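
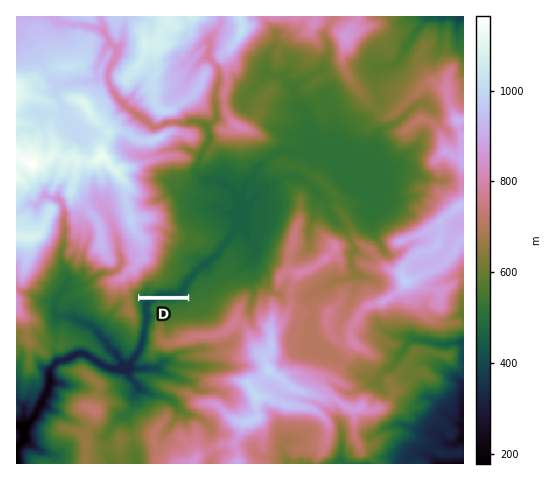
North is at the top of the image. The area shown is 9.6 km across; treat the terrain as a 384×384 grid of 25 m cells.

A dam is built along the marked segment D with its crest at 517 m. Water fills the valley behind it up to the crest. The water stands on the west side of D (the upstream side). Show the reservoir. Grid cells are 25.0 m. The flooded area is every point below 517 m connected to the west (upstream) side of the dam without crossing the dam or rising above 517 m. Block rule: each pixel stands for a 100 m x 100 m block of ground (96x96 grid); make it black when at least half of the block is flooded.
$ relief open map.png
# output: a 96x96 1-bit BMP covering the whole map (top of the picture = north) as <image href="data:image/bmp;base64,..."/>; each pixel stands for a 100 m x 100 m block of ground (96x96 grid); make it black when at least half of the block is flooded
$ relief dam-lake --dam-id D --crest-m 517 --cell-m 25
<image width="96" height="96" href="data:image/bmp;base64,Qk2+BAAAAAAAAD4AAAAoAAAAYAAAAGAAAAABAAEAAAAAAIAEAAATCwAAEwsAAAIAAAAAAAAA////AAAAAAAAAAAAAAAAAAAAAAAAAAAAAAAAAAAAAAAAAAAAAAAAAAAAAAAAAAAAAAAAAAAAAAAAAAAAAAAAAAAAAAAAAAAAAAAAAAAAAAAAAAAAAAAAAAAAAAAAAAAAAAAAAAAAAAAAAAAAAAAAAAAAAAAAAAAAAAAAAAAAAAAAAAAAAAAAAAAAAAAAAAAAAAAAAAAAAAAAAAAAAAAAAAAAAAAAAAAAAAAAAAAAAAAAAAAAAAAAAAAAAAAAAAAAAAAAAAAAAAAAAAAAAAAAAAAAAAAAAAAAAAAAAAAAAAAAAAAAAAAAAAAAAAAAAAAAAAAAAAAAAAAAAAAAAAAAAAAAAAAAAAAAAAAAAAAAAAAAAAAAAAAAAAAAAAAAAAAAAAAAAAAAAAAAAAAAAAAAAAAAAAAAAAAAAAAAAAAAAAAAAAAAAAAAAAAAAAAAAAAAAAAAAAAAAAAAAAAAAAAAAAAAAAAAAAAAAAAAAAAAAAAAAAAAAAAAAAAAAAAAAAAAAAAAAAAAAAAAAAAAAAAAAAAAAAAAAAAAAAAAAAAAAAAAAAAAAAAAAAAAAAAAAAAAAAAAAAAAAAAAAAAf/AAAAAAAAAAAAAAD/AAAAAAAAAAAAAAAPgAAAAAAAAAAAAAAH8AAAAAAAAAAAAAAD+AAAAAAAAAAAAAAB/PwAAAAAAAAAAAAB//4AAAAAAAAAAAAB//4AAAAAAAAAAAAB//8AAAAAAAAAAAAAH/8AAAAAAAAAAAAAD/8AAAAAAAAAAAAAD/+AAAAAAAAAAAAAB/+AAAAAAAAAAAAAD//AAAAAAAAAAAAAH//AAAAAAAAAAAAAP//gAAAAAAAAAAAAf//gAAAAAAAAAAAB///gAAAAAAAAAAAB///gAAMAAAAAAAAB///wAAeAAAAAAAAB///wAAfAAAAAAAAB///wAB/AAAAAAAAA///gAH/AAAAAAAAA///gAP/AAAAAAAAA///wAf/AAAAAAAAA///8A//AAAAAAAAA//+AA//AAAAAAAAAH/8AB/+AAAAAAAAABw8AD/+AAAAAAAAAAAGA//8AAAAAAAAAAAB///8AAAAAAAAAAAAf//oAAAAAAAAAAAAA/4AAAAAAAAAAAAAA8AAAAAAAAAAAAAAA4AAAAAAAAAAAAAAAQAAAAAAAAAAAAAAAAAAAAAAAAAAAAAAAAAAAAAAAAAAAAAAAAAAAAAAAAAAAAAAAAAAAAAAAAAAAAAAAAAAAAAAAAAAAAAAAAAAAAAAAAAAAAAAAAAAAAAAAAAAAAAAAAAAAAAAAAAAAAAAAAAAAAAAAAAAAAAAAAAAAAAAAAAAAAAAAAAAAAAAAAAAAAAAAAAAAAAAAAAAAAAAAAAAAAAAAAAAAAAAAAAAAAAAAAAAAAAAAAAAAAAAAAAAAAAAAAAAAAAAAAAAAAAAAAAAAAAAAAAAAAAAAAAAAAAAAAAAAAAAAAAAAAAAAAAAAAAAAAAAAAAAAAAAAAAAAAAAAAAAAAAAAAAAAAAAAAAAAAAAAAAAAAAAAAAAAAAAAAAAAAAAAAA="/>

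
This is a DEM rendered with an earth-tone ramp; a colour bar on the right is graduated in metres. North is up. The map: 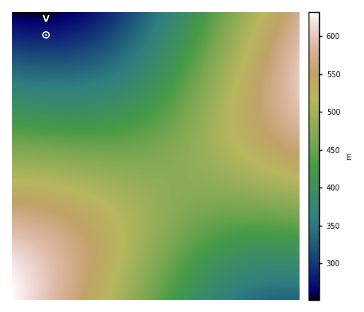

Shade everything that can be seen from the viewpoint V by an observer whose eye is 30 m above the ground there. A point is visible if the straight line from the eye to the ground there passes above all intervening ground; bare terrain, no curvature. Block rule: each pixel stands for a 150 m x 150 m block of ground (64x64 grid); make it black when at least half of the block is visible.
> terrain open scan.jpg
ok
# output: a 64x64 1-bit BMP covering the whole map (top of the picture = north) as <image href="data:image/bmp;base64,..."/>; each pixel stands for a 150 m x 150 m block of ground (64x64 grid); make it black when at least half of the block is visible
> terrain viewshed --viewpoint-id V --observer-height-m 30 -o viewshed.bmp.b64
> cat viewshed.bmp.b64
<image width="64" height="64" href="data:image/bmp;base64,Qk0+AgAAAAAAAD4AAAAoAAAAQAAAAEAAAAABAAEAAAAAAAACAAATCwAAEwsAAAIAAAAAAAAA////AAAAAAAAAAAAAAAAAAAAAAAAAAAAAAAAAAAAAAAAAAAAAAAAAAAAAAAAAAAAAAAAAAAAAAAAAAAAAAAAAAAAAAAAAAAAAAAAAAAAAAAAAAAAAAAAAAAAAAAAAAAAAAAAAAAAAAAAAAAAAAAAAAAAAAAAAAAAAAAAAAAAAAAAAAAAAAAAAAAAAAAAAAAAAAAAAAAAAAAAAAAAAAAAAIAAAAAAAAAA4AAAAAAAAAD4AAAAAAAAAP4AAAAAAAAA/4AAAAAAAAD/4AAAAAAAAP/4AAAAAAAA//wAAAAAAAD//wAAAAAAAP//gAAAAAAA///gAAAAAAD///AAAAAAAP///AAAAAAA///+AAAAAAD///+AAAAAAP////AAAAAA/////gAAAAD//////AAAAP//////4AAA///////8AAD///////+AAP////////AA/////////AD////////+AP////////+A/////////+D/////////8P/////////8//////////7//////////////////////////////////////////////////////////////////////////////////////////////////////////////////////////////////////////////////////////////////////////w=="/>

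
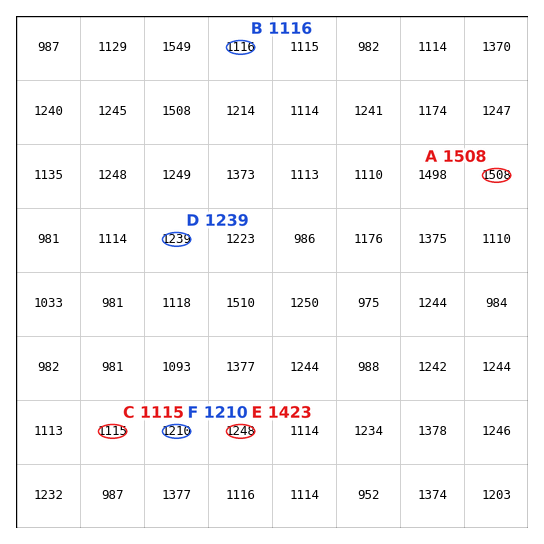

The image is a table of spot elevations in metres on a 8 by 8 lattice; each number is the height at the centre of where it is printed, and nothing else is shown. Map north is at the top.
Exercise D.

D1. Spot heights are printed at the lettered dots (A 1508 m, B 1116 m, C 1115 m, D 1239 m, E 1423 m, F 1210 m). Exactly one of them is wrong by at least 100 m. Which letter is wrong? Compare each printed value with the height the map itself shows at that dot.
E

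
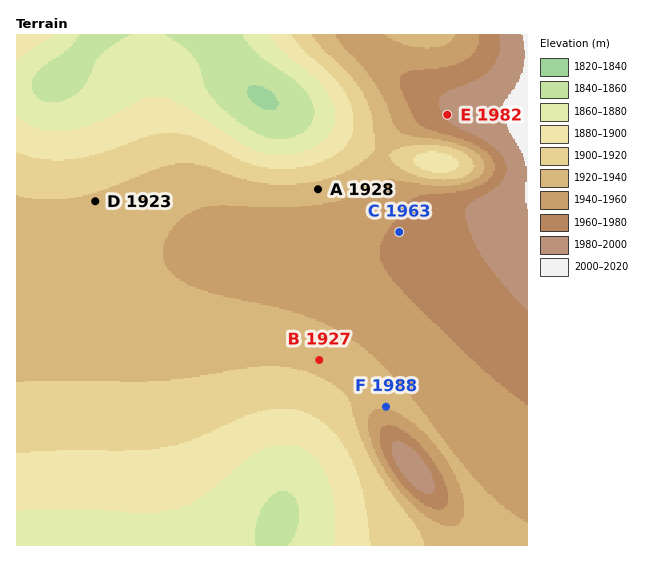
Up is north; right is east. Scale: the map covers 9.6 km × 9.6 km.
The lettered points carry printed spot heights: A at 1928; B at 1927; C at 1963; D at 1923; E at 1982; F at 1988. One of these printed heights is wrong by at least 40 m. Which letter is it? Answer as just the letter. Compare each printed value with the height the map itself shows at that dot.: F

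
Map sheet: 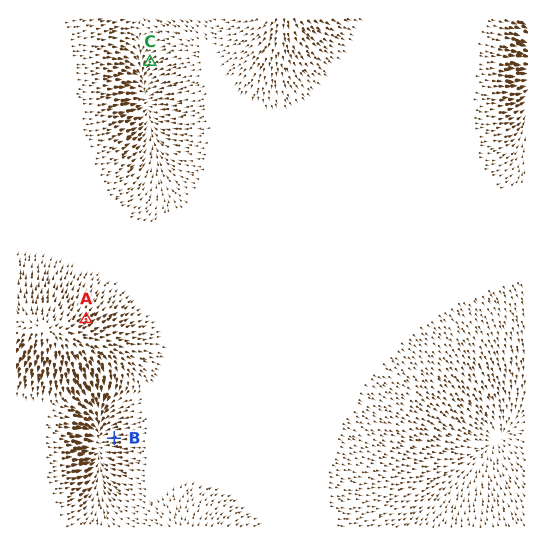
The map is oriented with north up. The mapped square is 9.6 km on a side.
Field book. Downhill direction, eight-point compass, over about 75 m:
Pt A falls NE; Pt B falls W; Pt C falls SW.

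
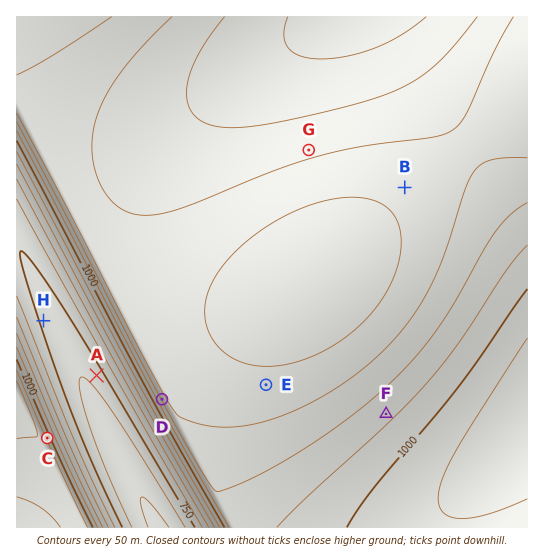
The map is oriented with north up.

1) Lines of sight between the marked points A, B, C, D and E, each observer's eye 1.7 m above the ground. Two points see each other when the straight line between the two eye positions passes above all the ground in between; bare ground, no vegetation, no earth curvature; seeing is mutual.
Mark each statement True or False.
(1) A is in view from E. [False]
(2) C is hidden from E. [True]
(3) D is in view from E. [False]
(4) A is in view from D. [True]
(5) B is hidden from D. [True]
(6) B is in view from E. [False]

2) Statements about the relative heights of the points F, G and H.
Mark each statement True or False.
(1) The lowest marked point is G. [False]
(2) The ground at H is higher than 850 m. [False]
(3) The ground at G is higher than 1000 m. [True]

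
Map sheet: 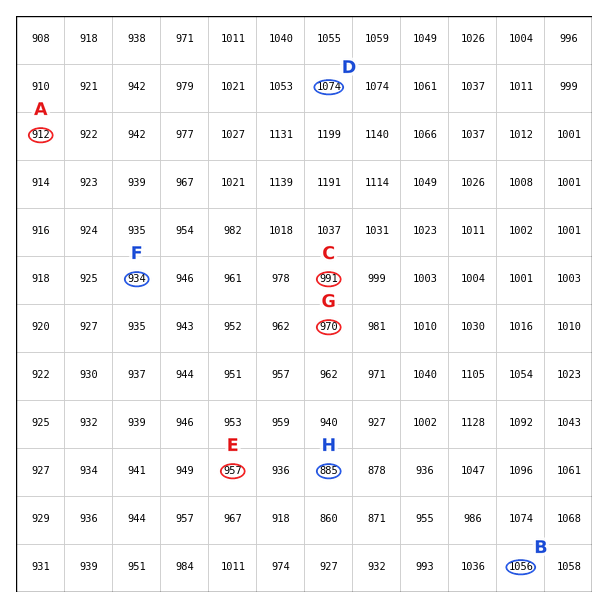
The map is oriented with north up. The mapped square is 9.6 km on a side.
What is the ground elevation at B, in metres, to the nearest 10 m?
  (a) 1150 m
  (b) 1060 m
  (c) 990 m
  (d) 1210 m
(b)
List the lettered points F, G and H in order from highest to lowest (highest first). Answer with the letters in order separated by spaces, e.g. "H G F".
G F H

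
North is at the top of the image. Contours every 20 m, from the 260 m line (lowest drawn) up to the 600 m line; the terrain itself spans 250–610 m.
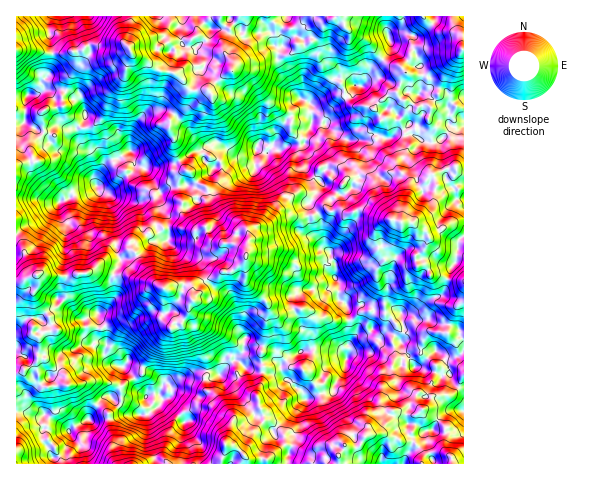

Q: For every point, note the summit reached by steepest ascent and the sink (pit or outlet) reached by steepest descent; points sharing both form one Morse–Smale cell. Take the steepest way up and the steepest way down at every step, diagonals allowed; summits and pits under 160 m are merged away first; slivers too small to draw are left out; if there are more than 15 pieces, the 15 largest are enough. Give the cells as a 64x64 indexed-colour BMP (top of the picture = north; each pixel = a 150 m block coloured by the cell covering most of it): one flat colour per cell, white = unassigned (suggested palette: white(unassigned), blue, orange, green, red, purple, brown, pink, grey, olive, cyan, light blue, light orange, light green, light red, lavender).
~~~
<image width="64" height="64" href="data:image/bmp;base64,Qk12CAAAAAAAAHYAAAAoAAAAQAAAAEAAAAABAAQAAAAAAAAIAAATCwAAEwsAABAAAAAAAAAA////ALR3HwAOf/8ALKAsACgn1gC9Z5QAS1aMAMJ34wB/f38AIr28AM++FwDox64AeLv/AIrfmACWmP8A1bDFAEREREREERERERERERERERERERERERERERERERERERERREREREQRERERERERERERERERERERERERERERERERERFEREREQREREREREREREREREREREREREREREREREREREUREREQRERERERERERERERERERERERERERERERERERERRERERBERERERERERERERERERERERERERERERERERERFERERBEREREREREREREREREREREREREREREREREREREUREQRERF3EREREREREREREREREREREREREREREREREREREREREXd3dxERERERERERERERERERERERERERERERERERERERF3cREWERERERERERERERERERERERERERERERERERERERcRERZmERERERERERERExERERERERERERERERERERERERERZmYRERERERERERETMzERERERERERERERERERERERERZmYREREREREREREzMzMxERERERERERERERERERERERFmYRERmZEREREREzMzMzERERERERERERERERERERERFmYRERERERERMzMzMzMzMxERERERERERERERERERERERERERERERERMzMzMzMzMzERERERGBEREREREREREREREREREREREREzMzERMzMzMRERERGIgRERERERERERERERERERERERERMzEREREREREREREREREREREREREREREREREREREREREREREREREREREVVREREREREREREREaEREREREREREREREREREREREVVVVVERERERERERERERoRERERERERERERERERERERERVVEVURERERERERERERERERERERERERERERERERERERFVERFRERERERERERERERERERERERERERERERERERERFVVRERERERERERERERERERERERERERERERERERERERERVRERERERERERERERERERERERERERERERERERERERERERERERERERERERERERERERERERERERERERERERERERERERERERERERERERERERERERERERERERERERERERERERERERERERERERERERERERERERERERERERERERERERERERERERERERERERERERERERERERERERERERERERERERERERERERERERERERERERERERERERERERERERERERERERERERERERERERERERERERERERERERERERERERERERERERERERERERERERERERERERERERERERERERERERERERERERERERERERERERERERERERERERERERERERERERERERERERERERERERERERERERERERERERERERERERERERERERERERERERERERERERERERERERERERERERERERERERERERERERERERERERERERERERERERERERERERERERERERERERERERERERERERERERERERERERERERERERERERERERERERERERERERERERERERERERERERERERERERERERERERERERERERERERERERERERERERERERERERERERERERERERERERERERERERERERERERERERERERERERERERERERERERERERERERERERESIREREiERIiERERERERERERERERERERERERERERERESIiERESIiIiIhERERERERERERERERERERERERERERESIiIhESIiIiIhEREREREREiERERERERERERERERERESIiIiISIiIiIiIRERERERESIRERERERERERERERERERIiIiIiIiIiIiIiIiIRERESIhERERERERERERERERESIiIiIiIiIiIiIiIiIhERERIhEREREREREREREREREiIiIiIiIiIiIiIiIiIiIiIhIiERERERERERERERERESIiIiIiIiIiIiIiIiIiIiIiIhERESIhEREREiIREREiIiIiIiIiIiIiIiIiIiIiIiIiIREiIiIiIiIiIiEREiIiIiIiIiIiIiIiIiIiIiIiIiIhEiIiIiIiIiIiIiIiIiIiIiIiIiIiIiIiIiIiIiIiIiIiIiIiIiIiIiIiIiIiIiIiIiIiIiIiIiIiIiIiIiIiIiIiIiIiIiIiIiIiIiIiIiIiIiIiIiIiIiIiIiIiIiIiIiIiIiIiIiIiIiIiIiIiIiIiIiIiIiIiIiIiIiIiIiIiIiIiIiIiIiIiIiIiIiIiIiIiIiIiIiIiIiIiIiIiIiIiIiIiIiIiIiIiIiIiIiIiIiIiIiIiIiIiIiIiIiIiIiIiIiIiIiIiIiIiIiIiIiIiIiIiIiIiIiIiIiIiIiIiIiIiIiIiIiIiIiIiIiIiIiIiIiIiIiIiIiIiIiIiIiIiIiIiIiIiIiIiIiIiIiIiIiIiIiIiIiIiIiIiIiIiIiIiIiIiIiIiIiIiIiIiIiIiIiIiIiIiIiIiIiIiIiIiIiIiIiIiIiIiIiIiIiIiIiIiIiIiIiIiIiIiIiIiIiIiIiIiIiIiIiIiIiIiIiIiIiIiIiIiIiIiIiIiIiIiIiIiIiIiIiIiIiIiIiIiIiIiIiIiIiIiIiIiIiIiIiIiIiIiIiIiIiIiIiIiIiIiIiIiIiIiIiIiIiIiIiIiIiIiIiIiIiIiIiIiIiIiIiIiIiIiIiIiIiIiIiIiIiIiIiIiIiIiIiIiIi"/>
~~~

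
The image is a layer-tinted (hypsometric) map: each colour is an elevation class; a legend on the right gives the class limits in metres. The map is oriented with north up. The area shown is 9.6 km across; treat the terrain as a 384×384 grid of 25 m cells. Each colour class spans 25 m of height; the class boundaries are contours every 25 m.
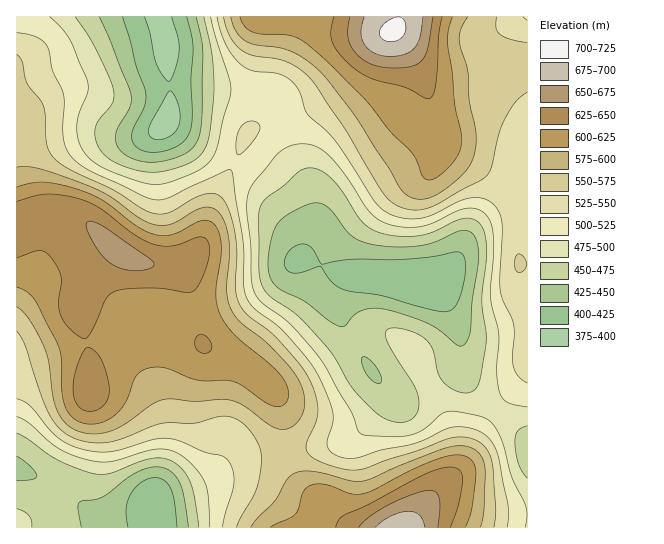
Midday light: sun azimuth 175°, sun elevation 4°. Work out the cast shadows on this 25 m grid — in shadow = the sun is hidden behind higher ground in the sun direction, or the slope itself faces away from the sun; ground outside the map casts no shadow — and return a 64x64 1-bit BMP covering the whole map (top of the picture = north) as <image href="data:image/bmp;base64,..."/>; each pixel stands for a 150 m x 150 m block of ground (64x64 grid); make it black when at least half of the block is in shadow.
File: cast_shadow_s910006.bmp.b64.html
<image width="64" height="64" href="data:image/bmp;base64,Qk0+AgAAAAAAAD4AAAAoAAAAQAAAAEAAAAABAAEAAAAAAAACAAATCwAAEwsAAAIAAAAAAAAA////AAAAAAAAAAAAAB8AAAAAAAEAP4AAAAAAAAA/wAAAAAAAAD/AAAAAAAAA/+AAAAAAAA//4AAAAAAAH//4AAAAAAAf//4AAAAAAB///4AAAAAAD///4AAAAAAH///wAAAAAAP///AAAAAAAP//4AAAAAAAf//gAAAAAAA//+AAAAAAAD//wAAAAAAAP//AAAAAAAA//8AAAAAAAD//wAAAAAAAP/+AAAAAAHgfv4AAAAAA+B4PAAAAAAH4AAcAAAAAA/gABgAAAAAP+AAwAAAAAA/wAfgAAAAAH/AH+AAAAAAP8B/4AAAAAA/wP/AAAAAAD+A/8AAAAAAH4B/gAAAAAAfgBwAAAAAAA8AAAAAAAAABwAAAAAAA8AAAAAAAAAP8AAAAAAAAB/4AAAAAAAAP/wAAAAAAAB//gAAAAAAAf/+AAAAAAIH//8AAAAAA////gAAAAAD///+AAAAAAP///4AAAAAA////gAAAAAD///+AAAAAAP///4AAAAAAP///gAAAAAAf//8AAAAAAA///wAAAAAAB///AAAAAAAD//8AAAAAAAH//gAAAAAAAAH+AAAAAAAAAPwAAAAAAAAAfAAAAAAAAAA4AAAAAAAAABAAAAAAAAAAAAAAAAAAAAAAAAAAAAAAAAAAAAAAAIAAAAAAAAAAgAAAAAAAAAAAAAAAAAAAAA=="/>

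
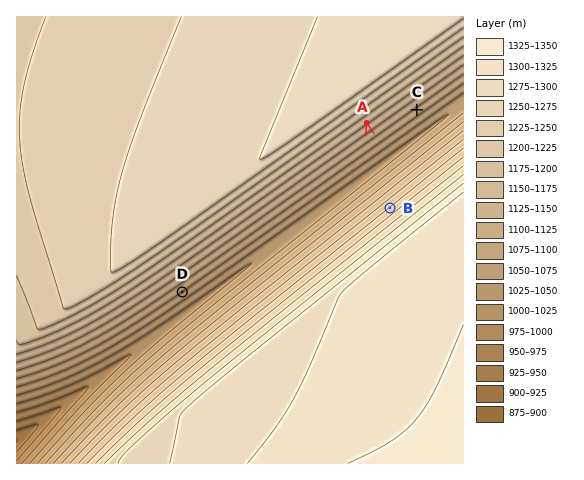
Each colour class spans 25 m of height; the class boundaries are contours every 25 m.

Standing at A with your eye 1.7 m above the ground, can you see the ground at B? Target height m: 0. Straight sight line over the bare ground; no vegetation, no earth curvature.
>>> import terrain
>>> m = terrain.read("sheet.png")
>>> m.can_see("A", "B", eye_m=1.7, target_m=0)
True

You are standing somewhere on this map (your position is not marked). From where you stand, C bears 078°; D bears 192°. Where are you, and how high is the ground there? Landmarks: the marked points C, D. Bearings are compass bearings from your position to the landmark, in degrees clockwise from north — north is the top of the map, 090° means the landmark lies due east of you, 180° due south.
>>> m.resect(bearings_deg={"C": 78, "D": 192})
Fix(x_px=212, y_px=154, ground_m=1265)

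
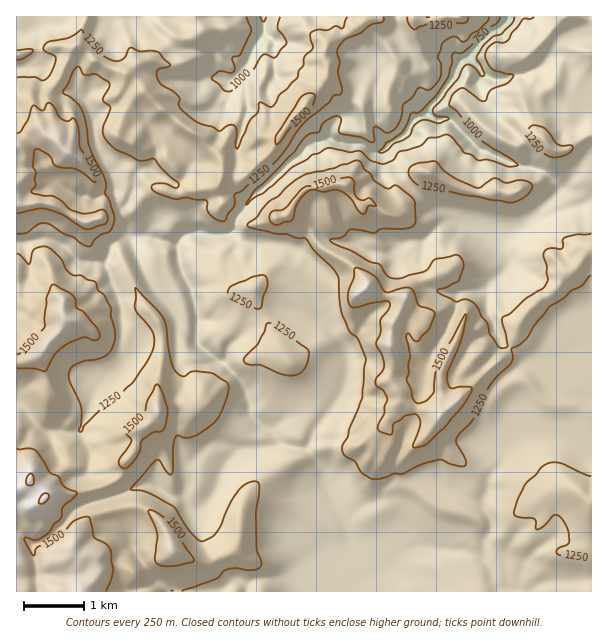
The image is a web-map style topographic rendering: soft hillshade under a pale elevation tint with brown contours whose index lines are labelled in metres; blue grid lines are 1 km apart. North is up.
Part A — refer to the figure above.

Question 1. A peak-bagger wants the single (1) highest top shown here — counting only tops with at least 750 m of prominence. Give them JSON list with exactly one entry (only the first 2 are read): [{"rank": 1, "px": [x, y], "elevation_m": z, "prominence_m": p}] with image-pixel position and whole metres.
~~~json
[{"rank": 1, "px": [30, 479], "elevation_m": 1763, "prominence_m": 1246}]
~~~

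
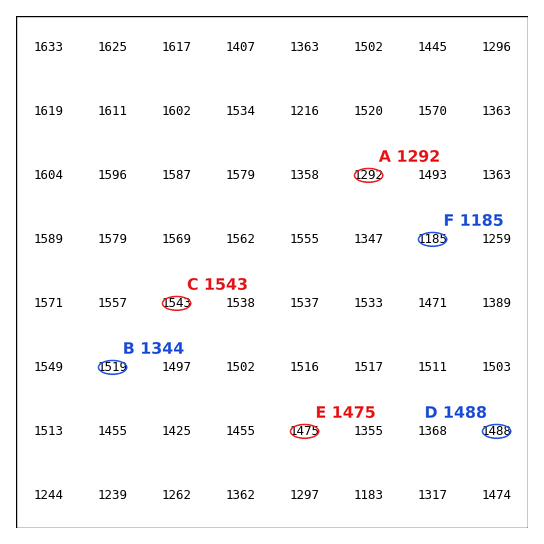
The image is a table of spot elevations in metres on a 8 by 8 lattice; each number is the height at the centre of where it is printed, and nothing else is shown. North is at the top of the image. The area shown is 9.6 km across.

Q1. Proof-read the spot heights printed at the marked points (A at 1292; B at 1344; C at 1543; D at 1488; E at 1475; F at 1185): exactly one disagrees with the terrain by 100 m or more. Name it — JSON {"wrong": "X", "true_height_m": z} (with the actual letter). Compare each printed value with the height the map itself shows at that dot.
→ {"wrong": "B", "true_height_m": 1519}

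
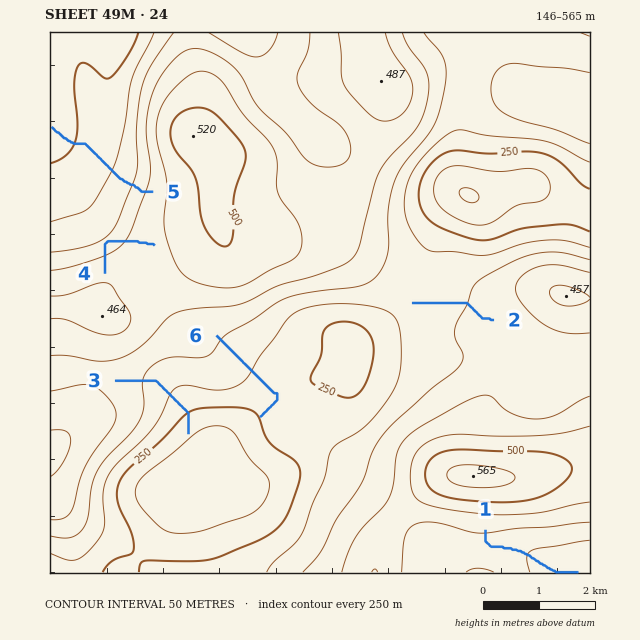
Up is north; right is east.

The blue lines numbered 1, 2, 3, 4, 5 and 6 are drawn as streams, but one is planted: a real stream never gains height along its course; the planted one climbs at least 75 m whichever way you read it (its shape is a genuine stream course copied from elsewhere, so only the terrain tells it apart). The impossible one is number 4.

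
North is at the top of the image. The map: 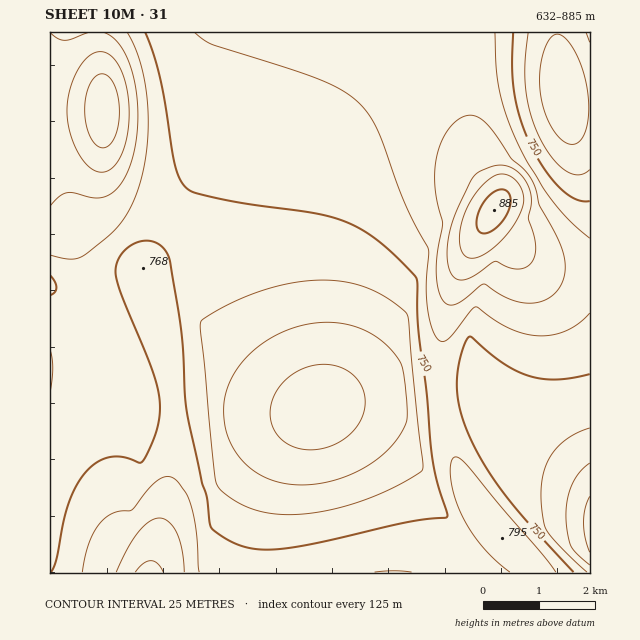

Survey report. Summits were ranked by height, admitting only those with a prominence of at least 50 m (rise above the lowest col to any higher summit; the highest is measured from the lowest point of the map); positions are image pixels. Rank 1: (494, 210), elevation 885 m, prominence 253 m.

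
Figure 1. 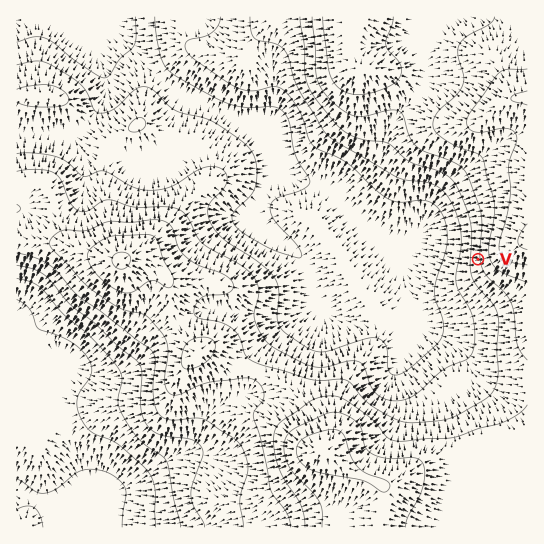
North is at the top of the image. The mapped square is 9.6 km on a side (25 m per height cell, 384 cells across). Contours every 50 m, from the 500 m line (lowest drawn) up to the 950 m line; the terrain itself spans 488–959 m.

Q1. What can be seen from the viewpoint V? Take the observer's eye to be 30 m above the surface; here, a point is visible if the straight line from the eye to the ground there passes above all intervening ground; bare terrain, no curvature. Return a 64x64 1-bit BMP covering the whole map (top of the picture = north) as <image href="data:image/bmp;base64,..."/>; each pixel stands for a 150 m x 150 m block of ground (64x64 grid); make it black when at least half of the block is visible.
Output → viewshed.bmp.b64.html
<image width="64" height="64" href="data:image/bmp;base64,Qk0+AgAAAAAAAD4AAAAoAAAAQAAAAEAAAAABAAEAAAAAAAACAAATCwAAEwsAAAIAAAAAAAAA////AAAAAAAAAAAAAAAD/wAAAAAAAAH/AAAAAAAAAP8AAAAAAAAAfwAAAAAAAAA+AAAAAAADGD4AAAAAAA/4PAAAAAAAP/gcAAAAAAD//BgAAAAAAf//GAAAAAAP///8AAAAAB////8AAAAAP////wAAAAB/////AAAAAD////8AAAAAD////wAAAAAf////AAAEAD////8AAAYA/////wAAA///////AAAD//////8AAAH//////gAAAf/////+AAAD//////8AAAf//////wAAD///////AAAf//////8AAB///////wAAH//////wAAIf/////+AAAx//////4AAHv//////gAAf///////AAB///////8AAH///////4AAP///////gAAP//////8AAAf//////wAAB///////AAAD//////+AQIH//////4DhwH//////wOHAP//////B8cAf/////8Hz4A//////gfP8H/////4B4////P///gOB///8////BwH///h///8OAH//8B/x/4+AH//wD/AHj+Af/+AP8AHP8A//4B/wAO/wD//gH/AAAfAP/+Af8AAA4A//4A/wAADgD//gB/AAAMAB/+AA8AABgAD5wAAAAAGAAHDAAAAAAYAAAAAAAAABgAAAAAAAAAHgAAAAAcAAB+AAAAABwAAA=="/>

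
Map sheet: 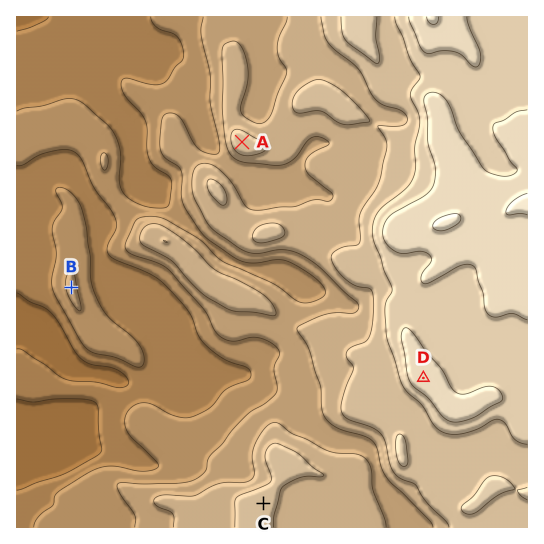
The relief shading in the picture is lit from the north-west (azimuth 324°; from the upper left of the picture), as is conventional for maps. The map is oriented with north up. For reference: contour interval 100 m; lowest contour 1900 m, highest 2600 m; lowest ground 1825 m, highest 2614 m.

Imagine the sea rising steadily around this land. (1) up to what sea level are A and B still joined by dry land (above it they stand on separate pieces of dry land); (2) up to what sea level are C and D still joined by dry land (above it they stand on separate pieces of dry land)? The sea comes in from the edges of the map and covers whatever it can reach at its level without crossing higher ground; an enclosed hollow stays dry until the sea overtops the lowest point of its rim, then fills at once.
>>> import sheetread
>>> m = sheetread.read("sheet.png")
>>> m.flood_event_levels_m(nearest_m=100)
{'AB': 2000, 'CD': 2200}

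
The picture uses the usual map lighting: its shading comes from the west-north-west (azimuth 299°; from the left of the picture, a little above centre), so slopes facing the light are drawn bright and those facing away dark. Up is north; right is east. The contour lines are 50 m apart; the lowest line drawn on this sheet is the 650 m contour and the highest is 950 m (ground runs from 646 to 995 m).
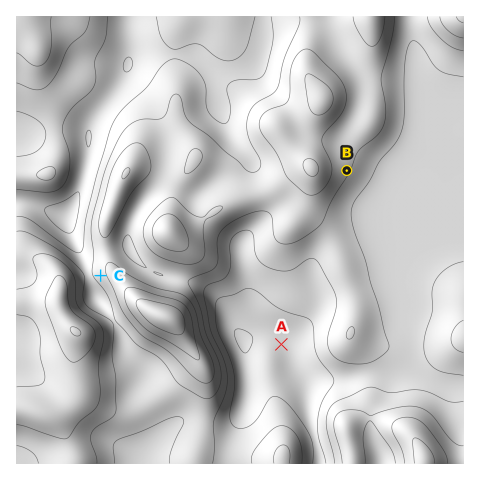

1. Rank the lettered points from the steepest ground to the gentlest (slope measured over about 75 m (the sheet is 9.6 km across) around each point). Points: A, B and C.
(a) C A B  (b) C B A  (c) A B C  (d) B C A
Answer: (b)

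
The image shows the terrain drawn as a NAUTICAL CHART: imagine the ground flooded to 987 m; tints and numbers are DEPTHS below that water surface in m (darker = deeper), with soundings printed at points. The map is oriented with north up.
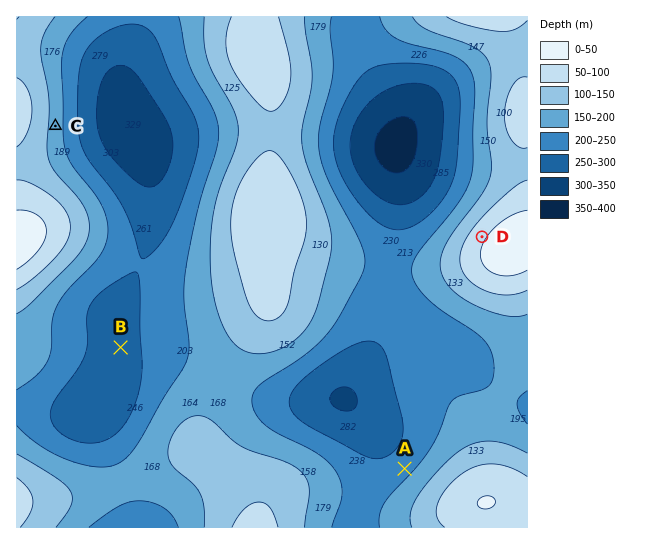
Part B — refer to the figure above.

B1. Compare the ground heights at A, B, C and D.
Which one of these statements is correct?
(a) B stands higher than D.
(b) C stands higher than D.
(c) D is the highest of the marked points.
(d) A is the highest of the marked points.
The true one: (c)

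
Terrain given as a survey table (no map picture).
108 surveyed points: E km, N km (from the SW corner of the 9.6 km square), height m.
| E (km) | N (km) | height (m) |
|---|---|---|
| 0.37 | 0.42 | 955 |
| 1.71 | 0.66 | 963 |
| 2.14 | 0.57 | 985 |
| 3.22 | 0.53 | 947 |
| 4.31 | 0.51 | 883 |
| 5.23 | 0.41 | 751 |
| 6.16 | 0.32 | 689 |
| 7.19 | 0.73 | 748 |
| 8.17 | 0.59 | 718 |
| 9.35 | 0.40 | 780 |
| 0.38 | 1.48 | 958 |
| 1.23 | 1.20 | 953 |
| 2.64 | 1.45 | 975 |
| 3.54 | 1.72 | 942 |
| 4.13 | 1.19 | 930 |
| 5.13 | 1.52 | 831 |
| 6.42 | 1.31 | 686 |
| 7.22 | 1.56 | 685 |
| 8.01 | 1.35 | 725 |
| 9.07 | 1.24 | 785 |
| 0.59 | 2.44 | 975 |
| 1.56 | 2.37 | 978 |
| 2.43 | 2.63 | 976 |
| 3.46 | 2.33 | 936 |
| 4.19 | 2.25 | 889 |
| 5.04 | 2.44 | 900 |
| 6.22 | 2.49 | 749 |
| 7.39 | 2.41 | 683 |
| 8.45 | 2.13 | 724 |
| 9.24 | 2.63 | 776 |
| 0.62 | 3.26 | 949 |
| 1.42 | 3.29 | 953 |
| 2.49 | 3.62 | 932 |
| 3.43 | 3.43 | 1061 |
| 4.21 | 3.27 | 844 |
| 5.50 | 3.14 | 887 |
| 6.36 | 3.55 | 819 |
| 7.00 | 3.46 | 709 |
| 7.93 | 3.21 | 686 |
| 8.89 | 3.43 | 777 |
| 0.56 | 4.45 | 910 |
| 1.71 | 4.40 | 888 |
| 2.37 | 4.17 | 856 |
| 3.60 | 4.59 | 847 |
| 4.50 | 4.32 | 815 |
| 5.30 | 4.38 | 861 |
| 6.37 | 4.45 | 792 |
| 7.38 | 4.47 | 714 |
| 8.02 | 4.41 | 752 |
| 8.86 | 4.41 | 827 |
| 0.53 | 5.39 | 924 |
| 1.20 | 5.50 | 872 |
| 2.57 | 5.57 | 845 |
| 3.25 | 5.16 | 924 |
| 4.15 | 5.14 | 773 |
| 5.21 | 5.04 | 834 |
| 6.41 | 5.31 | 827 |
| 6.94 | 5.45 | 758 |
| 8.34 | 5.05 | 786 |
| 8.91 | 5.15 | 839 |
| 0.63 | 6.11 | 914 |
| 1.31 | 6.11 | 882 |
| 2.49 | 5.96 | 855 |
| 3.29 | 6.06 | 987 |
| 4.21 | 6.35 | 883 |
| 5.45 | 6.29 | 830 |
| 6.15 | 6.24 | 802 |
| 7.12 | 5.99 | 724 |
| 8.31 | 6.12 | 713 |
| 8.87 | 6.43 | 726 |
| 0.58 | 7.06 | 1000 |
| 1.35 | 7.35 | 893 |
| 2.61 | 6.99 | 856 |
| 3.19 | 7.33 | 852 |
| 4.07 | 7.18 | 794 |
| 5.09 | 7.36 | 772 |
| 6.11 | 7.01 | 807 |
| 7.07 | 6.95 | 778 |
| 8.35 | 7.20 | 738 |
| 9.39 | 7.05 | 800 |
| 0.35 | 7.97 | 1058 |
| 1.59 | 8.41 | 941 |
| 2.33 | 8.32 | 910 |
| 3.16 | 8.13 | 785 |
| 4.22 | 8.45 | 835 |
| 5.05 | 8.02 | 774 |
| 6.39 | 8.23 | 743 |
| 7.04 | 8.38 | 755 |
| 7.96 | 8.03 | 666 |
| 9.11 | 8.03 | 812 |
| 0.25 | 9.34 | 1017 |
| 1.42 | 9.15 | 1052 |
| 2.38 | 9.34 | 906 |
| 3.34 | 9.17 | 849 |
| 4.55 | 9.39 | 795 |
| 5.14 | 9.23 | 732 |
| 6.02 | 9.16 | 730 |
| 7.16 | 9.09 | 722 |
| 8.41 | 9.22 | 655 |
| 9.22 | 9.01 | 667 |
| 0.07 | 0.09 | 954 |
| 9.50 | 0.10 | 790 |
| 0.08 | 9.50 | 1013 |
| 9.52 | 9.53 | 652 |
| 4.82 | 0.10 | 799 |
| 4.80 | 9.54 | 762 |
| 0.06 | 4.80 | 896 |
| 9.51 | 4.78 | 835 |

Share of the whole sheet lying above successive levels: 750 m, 76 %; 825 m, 51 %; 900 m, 30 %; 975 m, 10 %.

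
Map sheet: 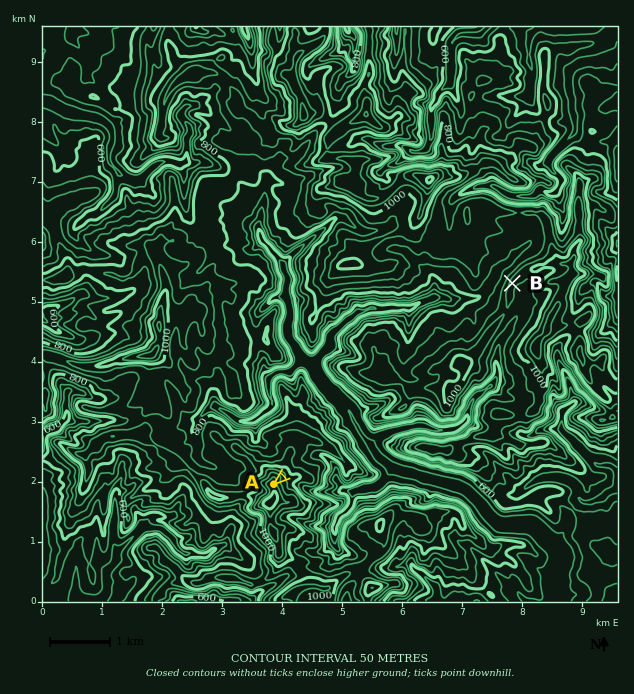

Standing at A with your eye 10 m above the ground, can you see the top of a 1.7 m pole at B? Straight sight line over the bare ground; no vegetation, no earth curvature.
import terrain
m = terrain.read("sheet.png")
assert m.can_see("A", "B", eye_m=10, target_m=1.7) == True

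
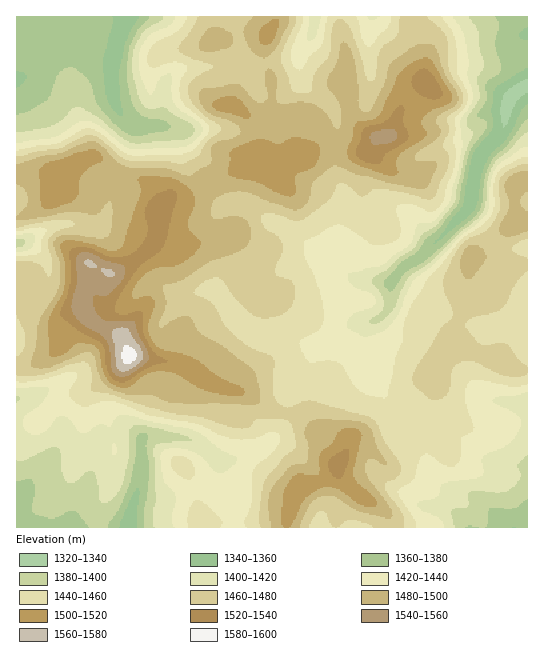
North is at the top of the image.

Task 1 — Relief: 1335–1590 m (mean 1450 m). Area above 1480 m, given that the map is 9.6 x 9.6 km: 26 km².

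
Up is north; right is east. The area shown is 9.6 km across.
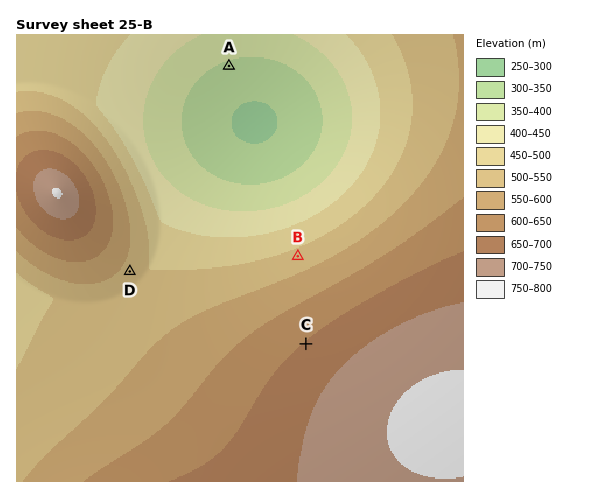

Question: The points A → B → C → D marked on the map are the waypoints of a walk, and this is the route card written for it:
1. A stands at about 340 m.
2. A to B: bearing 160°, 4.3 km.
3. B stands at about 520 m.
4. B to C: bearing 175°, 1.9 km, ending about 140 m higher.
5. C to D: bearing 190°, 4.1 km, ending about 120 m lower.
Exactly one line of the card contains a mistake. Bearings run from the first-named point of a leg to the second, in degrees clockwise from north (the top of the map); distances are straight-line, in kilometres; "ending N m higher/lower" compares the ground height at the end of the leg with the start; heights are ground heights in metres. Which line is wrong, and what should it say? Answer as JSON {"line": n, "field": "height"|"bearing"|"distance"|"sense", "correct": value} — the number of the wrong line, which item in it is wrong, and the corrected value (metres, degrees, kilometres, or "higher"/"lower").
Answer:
{"line": 5, "field": "bearing", "correct": 292}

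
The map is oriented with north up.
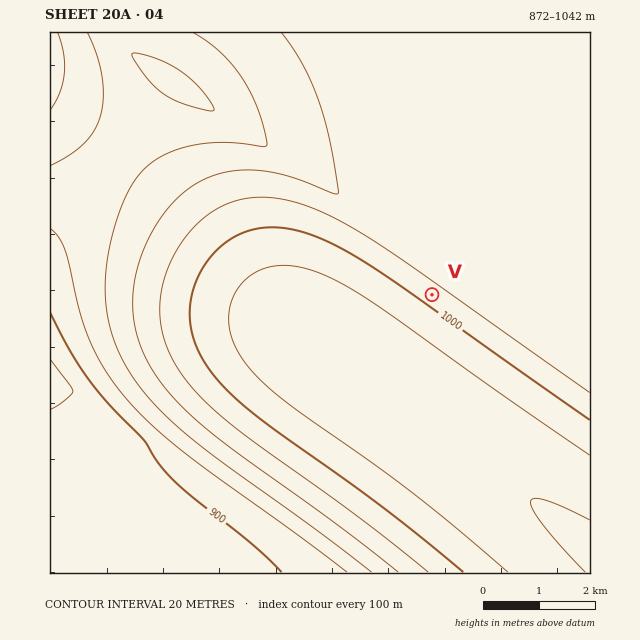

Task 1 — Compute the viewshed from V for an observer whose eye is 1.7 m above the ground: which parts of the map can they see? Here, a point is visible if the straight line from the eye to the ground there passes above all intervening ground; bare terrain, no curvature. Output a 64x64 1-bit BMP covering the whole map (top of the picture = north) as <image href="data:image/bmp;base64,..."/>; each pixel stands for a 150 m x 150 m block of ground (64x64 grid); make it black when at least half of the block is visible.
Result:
<image width="64" height="64" href="data:image/bmp;base64,Qk0+AgAAAAAAAD4AAAAoAAAAQAAAAEAAAAABAAEAAAAAAAACAAATCwAAEwsAAAIAAAAAAAAA////AAAAAAAAAAAAAAAAAAAAAAAAAAAAAAAAAAAAAAAAAAAAAAAAAAAAAAAAAAAAAAAAAAAAAAAAAAAAAAAAAAAAAAAAAAAAAAAAAAAAAAAAAAAAAAAAAAAAAAAAAAAAAAAAAAAAAAAAAAAAAAAAAAAAAAAAAAAAAAAAAAAAAAAAAAAAAAAAAAAAAAAAAAADAAAAAAAAAAcAAAAAAAAADwAAAAAAAAAfAAAAAAAAAD8AAAAAAAAA/wAAAAAAAAH/AAAAAAAAA/8AAAAAAAAH/wAAAAAAAB//AAAAAAAAP/8AAAAAAAB//wAAAAAAAf//AAAAAAAD//8AAAAAAA///wAAAAAAH///AAAAAAA///8AAAAAAP///wAAAAAA////AAAAAAH///8AAAAAA////wAAAAAD////AAAAAAA///8AAAAAAH///wAAAAAA////AAAAAAP///8AAAAAB////wAAAAAP////AAAAAB////8AAAAAP////wAAAAD/////AAAAAf////8AAAAD/////wAAAAf/////AAAAD/////8AAAAf/////wAAAD//////AAAAf/////8AAAD//////wAAAf//////AAAD//////8AAAf//////wAAD///////AAAf//////8AAH///////wAA////////AAP///////8AD////////w=="/>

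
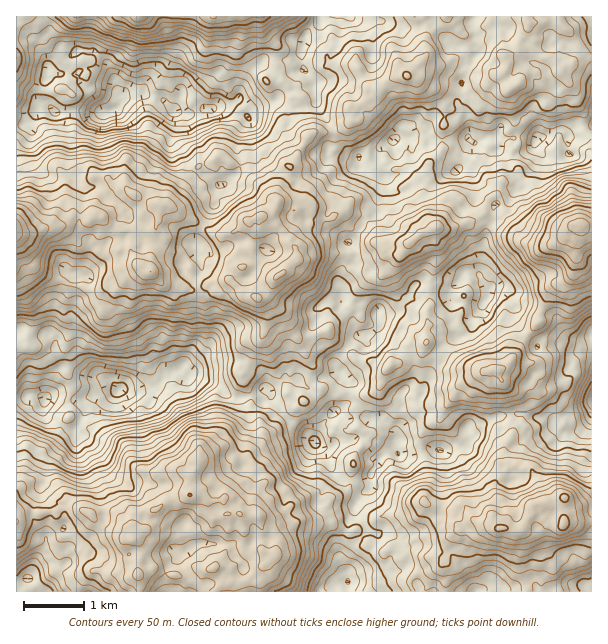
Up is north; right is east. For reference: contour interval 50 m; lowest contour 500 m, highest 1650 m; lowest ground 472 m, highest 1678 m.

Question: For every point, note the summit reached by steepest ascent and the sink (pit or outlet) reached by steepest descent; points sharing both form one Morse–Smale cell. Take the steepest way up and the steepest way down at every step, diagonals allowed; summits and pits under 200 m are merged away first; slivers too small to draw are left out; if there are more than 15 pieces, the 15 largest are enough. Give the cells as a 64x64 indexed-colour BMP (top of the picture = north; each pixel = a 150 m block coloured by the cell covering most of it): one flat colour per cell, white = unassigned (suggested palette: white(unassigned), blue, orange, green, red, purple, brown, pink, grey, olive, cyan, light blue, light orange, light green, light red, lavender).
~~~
<image width="64" height="64" href="data:image/bmp;base64,Qk12CAAAAAAAAHYAAAAoAAAAQAAAAEAAAAABAAQAAAAAAAAIAAATCwAAEwsAABAAAAAAAAAA////ALR3HwAOf/8ALKAsACgn1gC9Z5QAS1aMAMJ34wB/f38AIr28AM++FwDox64AeLv/AIrfmACWmP8A1bDFAODu7u7u7u4REREREREREREREQd3d3d3d3d3d3d3d3d37u7u7u7u7hERERERERERERERF3d3d3d3d3d3d3d3d3fu7u7u7u7hEREREREREREREREXd3d3d3d3d3d3d3d3d+7u7u7u7uEREREREREREREREQB3d3d3d3d3d3d3d3d37u7u7u7uEREREREREREREREREAd3d3d3d3d3d3d3d3fu7u7u7u4RERERERERERERERERAHd3d3d3d3d3d3d3d+7u7u7u7hERERERERERERERERGwd3d3d3d3d3d3d3d37u7u7uERERERERERERu7sREbu713d3d3d3d3d3d3d3fu7u7uERERERERERERG7u7u7u73dd3d3d3fdd3d3dwABERERERERERERERG7u7u7u7u7vd3d13fd3d3Xd3d3AAERERERERERERERERu7u7u7u7u93d3d3d3d3Xd3cAAAAREREREREREREREREbu7u7u7u7vd3d3d3d3dd3dwAAABERERERERERERERERG7u7u7u7a93d3d3d3d3Xd3AAAAEREREREREREREREREbu7u7u2Zmbd3d3d3d3dd3AAAAARERERERERERERERERu7u7u7ZmZt3d3d3d3d0AAAAAABERERERERERERERERG7u7u7ZmZmbWZt3d3d3QAAAAAAERERERERERERERERERu7u7ZmZmZmZmZmZt3d0AAAAAARERERERERERERERERG7u7ZmZmZmZmZmZm3d3QAAAAABEREAEREREREREREREbu7ZmZmZmZmZmZmZt3dAAAMzAERAAAREREREREREREbu7ZmZmZmZmZmZmZmZm0AzMzMwREAAAERERERERERERu7ZmZmZmZmZmZmZmZmZszMzMzBEQADMRERERERERERG7tmAGZmZmZmZoiGZmZszMzMzMAAAzMzMTMxEREREQAABmAABmZmZmZmiIhmZmzMzMzMwAADMzMzMzMxEREAAAAAAFVmZmZmZmaIiIZmbMzMzMzAAAAzMzMzMzMRAAAAAABVVQBmZmZmZoiIiIZsiIzMzMAAADMzMzMzMzNVUAAAAFVVAGZmZmZmiIiIiIiIjMzMwAAAMzMzMzMzM1VVVVAFVVAAZmZmZmaIiIiIiIiMzMzAAAMzMzMzMzMzNVVVVQVVUAZmZmZmZmiIiIiIiIjMzMAAAzMzMzMzMzM1VVVVVVVVZmZmZmZmaIiIiIiIjMzMwzMzMzMzMzMzMzVVVVVVVVUAZmAGZmZoiIiIiIiMzMzDMzMzMzMzMzMzNVVVVVVVVQAGAAZmZmiIiIiIiIzMzMMzMzMzMzMzMzM1VVVVVVVVUA8AAAZoiIiIiIiIiMzMwzMzMzMzMzMzMzVVVVVVVVVVXwAAAIiIiIiIiIiIzMzDMzMzMzMzMzMzNVVVVVVVVVVf8AAP+IiIiIiIiIjMzMMzMzMzMzMzMzM1VVVVVVVVVV//AA////+IiIiIiIjMwzMzMzMzMzMzMzVVVVVVVVVVX/////////iIiIiIiIzDMzMzMzMzMzMzM1VVVVVVVVVV//////////iIiIiIjMMzMzMzMzMzMzM1VVVVVVVVVVVf////////+IiIiIiMwzMzMzMzMzMzMzVVVVVVVVVVVf//AP/////4iIiCiIzDMzMzMzMzMzMzNVVVVVVVVVVQD/AAAP////iIgiIijMREQzMzMzMzMzMzVVVVVVVVVQAP8AAAAP///4giIiIoJEREQzMzMzMzMzNVVVVVVVVQAAAAAAAA////iCIiIiIkRERERDMzMzMzMzVVVVVVVQAAAAAAAAAP8A+CIiIiIiREREREMzM0RDMzNVVVVQAAAAAAAAAAAA8AAoIiIiIiJERERERDM0REQzM1VVVQAAAAAAAAAAAAAAAiIiIiIiIkREREREREREREMzNVVQAAAAAAAAAAAAAAACIiIiIiIiRERERERERERERDMzVQAAAAAAAAACAAAAAAIiIiIiIiJEREREREREREREQzNAAERAAAAAACIgAAAAIiIiIiIiIkREREREREREREREREAAREAAAiIiIgAAAAAiIiIiIiIiREREREREREREREREQARERAACIiIiAAAAACIiIiIiIiJERERERERERERERERABEREAAIiIiIgAiIiIiIiIiIiIkREREREREREREREREBERERESiIiIiIiIiIiIiIiIiIiAERERERERERERERERERERERKoiIiIiIiIiIiIiIiIiIARAAAAERERESZRESqRERERKqiIiIiIiIiIiIiIiIiIgAAAAAAAEREmZmZmaqqSqqqqqqiIiIiIiIiIiIiIiIiAAAAAAAAmZmZmZmZmqqqqqqqqqoiIiIiIiIiIiIiIiIAAAAAAAmZmZmZmZmaqqqqqqqqqqIiIiIiIiIiIiIiIgAAAAAACZmZmZmZmZmqqqqqqqqqqqIiIiIiIiIiIiIiAAAAAACZmZmZmZmZmZqqqqqqqqqqqiIiIiIiIiIiAiIAAAAACZmZmZmZmZmZmZmaqqqqqqqqoiIiIiIiIgAAIgAACZmZmZmZmZmZmZmZmZmqqqqqqqqiIiIiIiIAAAAiAACZmZmZmZmZmZmZmZmZmaqqqqqqqqIiIiIiIgAAACIAAJmZmZmZmZmZmZmZmZmZmqqqqqqqqiIiIiIiIAACIgAJmZmZmZmZmZmZmZmZmZmZqqqqqqqiIiIiIiIgACIi"/>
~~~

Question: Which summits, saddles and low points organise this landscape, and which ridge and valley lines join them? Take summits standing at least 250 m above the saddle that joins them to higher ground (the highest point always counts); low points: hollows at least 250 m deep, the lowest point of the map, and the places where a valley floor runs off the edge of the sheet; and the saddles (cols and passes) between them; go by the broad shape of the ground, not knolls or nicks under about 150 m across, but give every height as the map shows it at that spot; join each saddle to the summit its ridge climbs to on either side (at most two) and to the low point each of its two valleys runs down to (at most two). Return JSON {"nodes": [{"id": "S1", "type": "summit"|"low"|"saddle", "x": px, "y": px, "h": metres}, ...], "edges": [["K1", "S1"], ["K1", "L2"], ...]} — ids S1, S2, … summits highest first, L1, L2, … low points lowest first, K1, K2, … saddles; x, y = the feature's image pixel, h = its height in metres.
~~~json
{"nodes": [
{"id": "S1", "type": "summit", "x": 581, "y": 225, "h": 1678},
{"id": "S2", "type": "summit", "x": 17, "y": 231, "h": 1634},
{"id": "S3", "type": "summit", "x": 563, "y": 524, "h": 1524},
{"id": "S4", "type": "summit", "x": 189, "y": 495, "h": 1502},
{"id": "S5", "type": "summit", "x": 138, "y": 17, "h": 1399},
{"id": "L1", "type": "low", "x": 119, "y": 390, "h": 472},
{"id": "L2", "type": "low", "x": 111, "y": 110, "h": 504},
{"id": "L3", "type": "low", "x": 591, "y": 399, "h": 652},
{"id": "L4", "type": "low", "x": 537, "y": 140, "h": 779},
{"id": "L5", "type": "low", "x": 27, "y": 578, "h": 939},
{"id": "K1", "type": "saddle", "x": 51, "y": 512, "h": 1258},
{"id": "K2", "type": "saddle", "x": 201, "y": 227, "h": 1240},
{"id": "K3", "type": "saddle", "x": 365, "y": 221, "h": 1090},
{"id": "K4", "type": "saddle", "x": 426, "y": 23, "h": 1081},
{"id": "K5", "type": "saddle", "x": 510, "y": 414, "h": 1054},
{"id": "K6", "type": "saddle", "x": 362, "y": 536, "h": 998},
{"id": "K7", "type": "saddle", "x": 275, "y": 62, "h": 967},
{"id": "K8", "type": "saddle", "x": 284, "y": 416, "h": 939}],
"edges": [["K1", "S4"], ["K1", "L1"], ["K1", "L5"], ["K2", "S2"], ["K2", "L1"], ["K2", "L2"], ["K3", "S1"], ["K3", "S2"], ["K3", "L1"], ["K3", "L4"], ["K4", "S1"], ["K4", "L2"], ["K4", "L4"], ["K5", "S1"], ["K5", "S3"], ["K5", "L1"], ["K5", "L3"], ["K6", "S3"], ["K6", "S4"], ["K6", "L1"], ["K7", "S1"], ["K7", "S5"], ["K7", "L2"], ["K8", "S1"], ["K8", "S4"], ["K8", "L1"]]}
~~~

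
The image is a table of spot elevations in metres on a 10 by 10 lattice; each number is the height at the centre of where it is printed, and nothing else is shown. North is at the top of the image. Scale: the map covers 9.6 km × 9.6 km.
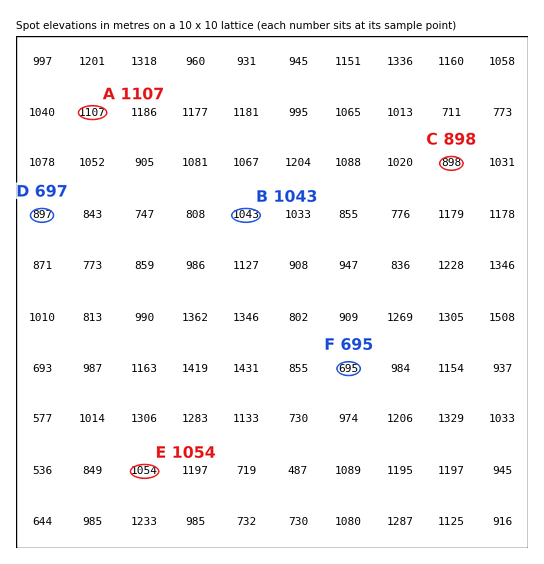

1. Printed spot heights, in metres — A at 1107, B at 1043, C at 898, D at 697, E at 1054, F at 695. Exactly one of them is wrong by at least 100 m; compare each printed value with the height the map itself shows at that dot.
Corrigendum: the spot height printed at D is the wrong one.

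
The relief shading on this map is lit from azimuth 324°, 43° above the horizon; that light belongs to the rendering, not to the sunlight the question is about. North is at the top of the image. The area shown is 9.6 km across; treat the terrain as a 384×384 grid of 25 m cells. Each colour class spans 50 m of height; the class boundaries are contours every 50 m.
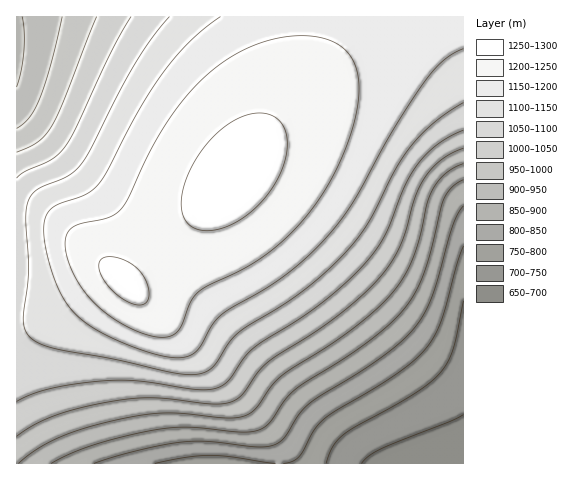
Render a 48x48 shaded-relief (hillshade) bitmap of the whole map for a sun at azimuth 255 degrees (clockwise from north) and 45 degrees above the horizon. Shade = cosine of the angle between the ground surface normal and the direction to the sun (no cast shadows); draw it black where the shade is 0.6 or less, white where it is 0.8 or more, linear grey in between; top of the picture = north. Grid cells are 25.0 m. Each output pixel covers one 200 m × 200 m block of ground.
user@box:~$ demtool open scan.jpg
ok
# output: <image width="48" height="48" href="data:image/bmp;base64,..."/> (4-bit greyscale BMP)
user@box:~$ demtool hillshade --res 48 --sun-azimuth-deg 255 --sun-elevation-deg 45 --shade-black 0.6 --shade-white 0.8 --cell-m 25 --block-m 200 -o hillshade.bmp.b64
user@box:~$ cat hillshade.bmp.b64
<image width="48" height="48" href="data:image/bmp;base64,Qk32BAAAAAAAAHYAAAAoAAAAMAAAADAAAAABAAQAAAAAAIAEAAATCwAAEwsAABAAAAAAAAAAAAAAABEREQAiIiIAMzMzAERERABVVVUAZmZmAHd3dwCIiIgAmZmZAKqqqgC7u7sAzMzMAN3d3QDu7u4A////AFVmZnd3d4iIiImaq7uqh2VEVWd4iIiZmVZmZ3d3eIiIiJmqu7qYdUREVmd3iIiIiGZmd3d3iIiIiZqru6mHVERFVnd3iIiIiGZ3d3eIiIiImaq7uph1RERVZnd3d4iIiGd3d3iIiIiJmqu7qYdUQ0RWZnd3d3eIiHd3eIiIiIiZqru6mHVDNEVWZnd3d3d3d3d4iIiIiJmaq7uph1QzRFVmZmZ3d3d3d3iIiIiImZmqu7qYdUM0RVZmZmZmZ3d3d4iIiIiZmaqru7qHVDNEVVZmZmZmZmZmZoiIiZmZmqu7u6h1RDRFVWZmZmZmZmZmZYiJmZmaqru7updkQ0RVVmZmZmZmZmZVVZmZmZmqu7zLqXZUREVVZmZmZmZmZlVVRJmZmaqrvMy6mGVERFVmZmZmZlVVVVVEM5mZqqu8zMy5hlRERVZmZmZmVVVVVVRDMpmqqrvMzMuodVRFVmZmZmZlVVVVVUQzIqqqu7zN3LqXZVVVZmZmZmZVVVVVVEMyIaqrvM3d3Kl2VVVmZnZmZmZVVVVVREMiEaq7zN3dy5hlVVZnd3dmZmZVVVVURDIhEbu83d7cuYdlVmd3d3dmZmVVVVVUQzIRALzN3u3bqHZmZ3d3d3dmZmVVVVVEQyIQAMze7u3Kl2Zmd4iId3dmZmVVVVVEMyEAAN3u7typh2Z3iIiIh3d2ZmVVVVREMiEAAd7u7cuYd3d4iIiIh3d2ZmZVVVRDMhAAAe7+7LmHd3iJmZiIh3d2ZmZVVVRDMhAAEf/u26iHeImZmZmIh3d2ZmZVVURDIRAAEv/tuph4iJmZmZmIiHd3ZmZVVUQzIQAAEu7cqYiImZqqmZmIiHd3ZmZVVUQzIQAAI+3KmIiJmqqqqZmYiHd3ZmZlVUQyEQABI9ypiImaqqqqqZmYiId3ZmZlVUQyIQABNLuZiJmqu7qqqpmYiId3dmZlVVQzIQASNKmYiZqru7uqqpmZiId3dmZmVVRDIRESRZmJmqu7u7uqqpmZiId3dmZmVVRDMiIjRZiZqru7u7u6qpmZiIh3d2ZmZVVEMzM0Vomaq7vLu7u6qqmZiIh3d2ZmZVVURDNEVpmqu8zMu7u6qqmZiIh3d2ZmZlVVRERVZpq7vMzMu7u6qqmZmIh3d3ZmZmVVVVVWZqq7zMzMy7u6qqmZmIiHd3ZmZmZVVVVmZ7u8zMzMy7u6qqmZmIiHd3dmZmZmZmZmZ7vMzMzMy7u7qqmZmIiHd3dmZmZmZmZmd7zMzMzMy7u7qqqZmIiId3d2ZmZmZmZnd8zMzMzMu7u7qqqZmYiId3d3ZmZmZmZ3d8zMzMzMu7u6qqqZmYiId3d3d2ZmZmd3d8zMzMzMu7u6qqqZmYiIh3d3d3d3d3d3d8zMzMzLu7u6qqqZmYiIh3d3d3d3d3d3d7vMzMy7u7u6qqqZmYiIiHd3d3d3d3d3iLu7u7u7u7u6qqqZmYiIiHd3d3d3d3d4iLu7u7u7u7uqqqqZmZiIiId3d3d3d3iIiLu7u7u7u7uqqqmZmZiIiIiHd3d3eIiIiA=="/>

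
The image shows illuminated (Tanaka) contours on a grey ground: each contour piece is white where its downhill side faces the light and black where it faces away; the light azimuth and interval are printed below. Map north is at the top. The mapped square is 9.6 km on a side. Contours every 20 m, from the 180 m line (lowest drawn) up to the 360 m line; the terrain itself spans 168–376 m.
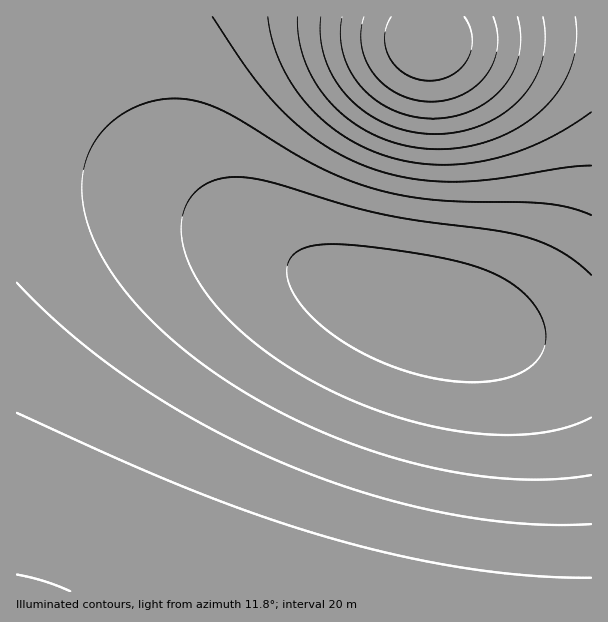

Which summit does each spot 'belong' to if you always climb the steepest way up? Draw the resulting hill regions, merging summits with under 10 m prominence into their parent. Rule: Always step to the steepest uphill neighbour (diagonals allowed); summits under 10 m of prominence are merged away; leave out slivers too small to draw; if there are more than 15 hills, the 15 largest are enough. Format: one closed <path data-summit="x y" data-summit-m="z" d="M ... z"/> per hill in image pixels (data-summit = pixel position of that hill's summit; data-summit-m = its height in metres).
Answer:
<path data-summit="17 591" data-summit-m="287" d="M33 156l-17 0 1 436 575-1-1-243-30-2-40-8-120-32-45-16-62-26-90-52-46-22-62-22-39-10z"/><path data-summit="428 41" data-summit-m="376" d="M591 16l-574 0-1 139 32 2 24 5 68 20 64 30 90 52 62 26 45 16 120 32 40 8 30 2z"/>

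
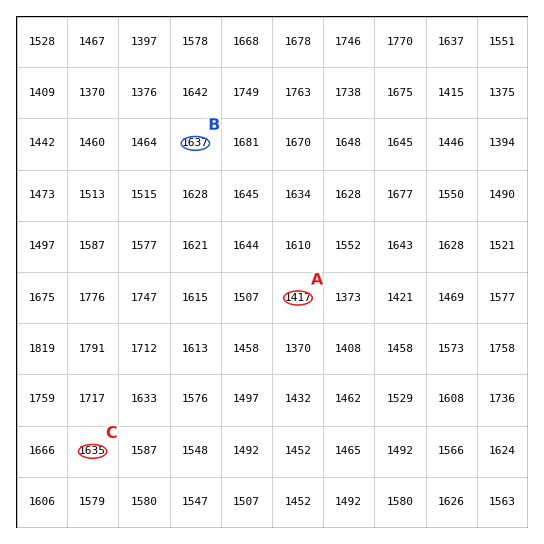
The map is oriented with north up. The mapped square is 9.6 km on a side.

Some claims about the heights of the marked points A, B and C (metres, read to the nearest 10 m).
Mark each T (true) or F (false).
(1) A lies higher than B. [F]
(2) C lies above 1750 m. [F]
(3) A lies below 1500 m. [T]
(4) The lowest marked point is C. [F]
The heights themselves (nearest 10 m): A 1420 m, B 1640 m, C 1640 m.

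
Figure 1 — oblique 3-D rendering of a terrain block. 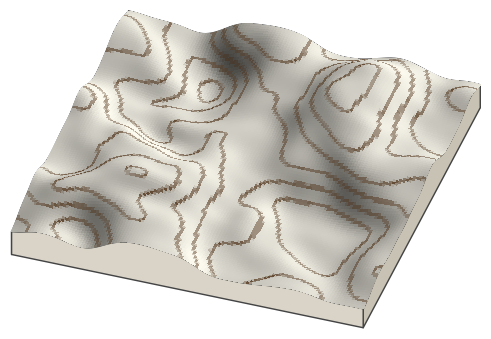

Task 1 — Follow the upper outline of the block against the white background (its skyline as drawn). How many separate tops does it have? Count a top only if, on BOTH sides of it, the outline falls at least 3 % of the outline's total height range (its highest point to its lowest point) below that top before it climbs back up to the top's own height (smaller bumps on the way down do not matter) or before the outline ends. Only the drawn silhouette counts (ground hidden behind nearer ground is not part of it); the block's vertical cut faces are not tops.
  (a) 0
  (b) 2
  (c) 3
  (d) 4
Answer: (b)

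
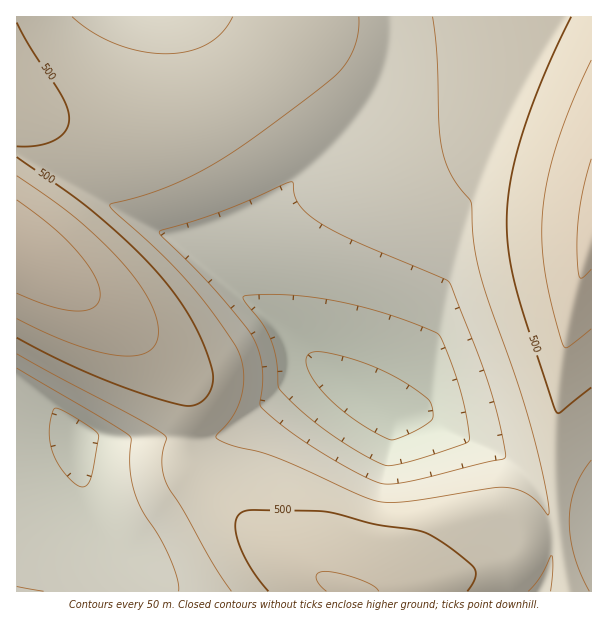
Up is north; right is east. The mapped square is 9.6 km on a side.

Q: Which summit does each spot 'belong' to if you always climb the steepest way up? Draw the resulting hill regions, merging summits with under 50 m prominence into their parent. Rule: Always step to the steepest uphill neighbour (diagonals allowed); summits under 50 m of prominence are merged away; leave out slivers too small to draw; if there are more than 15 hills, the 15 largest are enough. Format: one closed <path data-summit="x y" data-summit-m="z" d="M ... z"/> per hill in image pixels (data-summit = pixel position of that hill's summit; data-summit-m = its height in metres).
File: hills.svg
<path data-summit="17 246" data-summit-m="638" d="M390 16l-374 1 1 575 141-1 0-7-4-11-48-48-16-25-10-24-2-17 0-29 3 4 6 4 17 2 105 0 13-4 12-8 68-54 15-6 11 3-31-23-44-45-3-12 0-58 8-21 54-44 37-39 23-31 12-26 4-16 3-20z"/><path data-summit="591 236" data-summit-m="619" d="M591 16l-199 0-4 40-4 16-12 26-32 42-28 28-54 44-8 21 2 67 45 48 90 67 36 0 20 13 60 28 19 14 10 12 15 27 6 31-3 27-10 25 52-1z"/><path data-summit="347 588" data-summit-m="554" d="M320 368l-18 6-68 54-19 11-111 1-17-2-9-7 1 37 12 35 15 22 48 48 4 11 0 7 381 1 7-11 6-21 0-33-8-26-20-28-12-11-20-12-34-14-35-21-36 0-54-41z"/>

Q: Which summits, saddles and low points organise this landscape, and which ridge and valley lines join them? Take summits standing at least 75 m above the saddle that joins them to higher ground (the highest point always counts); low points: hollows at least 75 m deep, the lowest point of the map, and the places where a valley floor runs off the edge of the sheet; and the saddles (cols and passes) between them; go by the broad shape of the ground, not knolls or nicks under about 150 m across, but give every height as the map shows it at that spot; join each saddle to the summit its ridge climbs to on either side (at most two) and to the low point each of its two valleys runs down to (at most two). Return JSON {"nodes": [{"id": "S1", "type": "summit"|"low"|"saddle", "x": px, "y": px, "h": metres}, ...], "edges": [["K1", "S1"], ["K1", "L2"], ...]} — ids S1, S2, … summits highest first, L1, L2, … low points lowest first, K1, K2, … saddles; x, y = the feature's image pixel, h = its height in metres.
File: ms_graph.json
{"nodes": [
{"id": "S1", "type": "summit", "x": 17, "y": 246, "h": 638},
{"id": "S2", "type": "summit", "x": 591, "y": 234, "h": 619},
{"id": "S3", "type": "summit", "x": 347, "y": 588, "h": 554},
{"id": "L1", "type": "low", "x": 366, "y": 399, "h": 283},
{"id": "L2", "type": "low", "x": 78, "y": 431, "h": 338},
{"id": "K1", "type": "saddle", "x": 185, "y": 440, "h": 458},
{"id": "K2", "type": "saddle", "x": 552, "y": 530, "h": 452}],
"edges": [["K1", "S1"], ["K1", "S3"], ["K1", "L1"], ["K1", "L2"], ["K2", "S2"], ["K2", "S3"], ["K2", "L1"]]}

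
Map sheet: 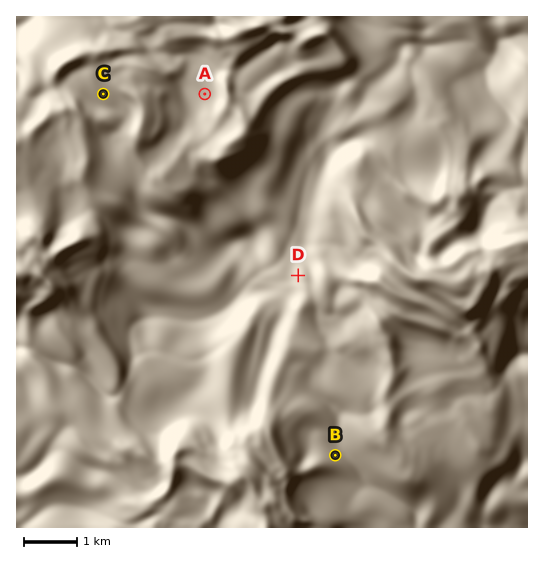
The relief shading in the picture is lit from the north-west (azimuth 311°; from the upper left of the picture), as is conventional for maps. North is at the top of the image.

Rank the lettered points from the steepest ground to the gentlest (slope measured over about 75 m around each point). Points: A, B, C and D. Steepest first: D B A C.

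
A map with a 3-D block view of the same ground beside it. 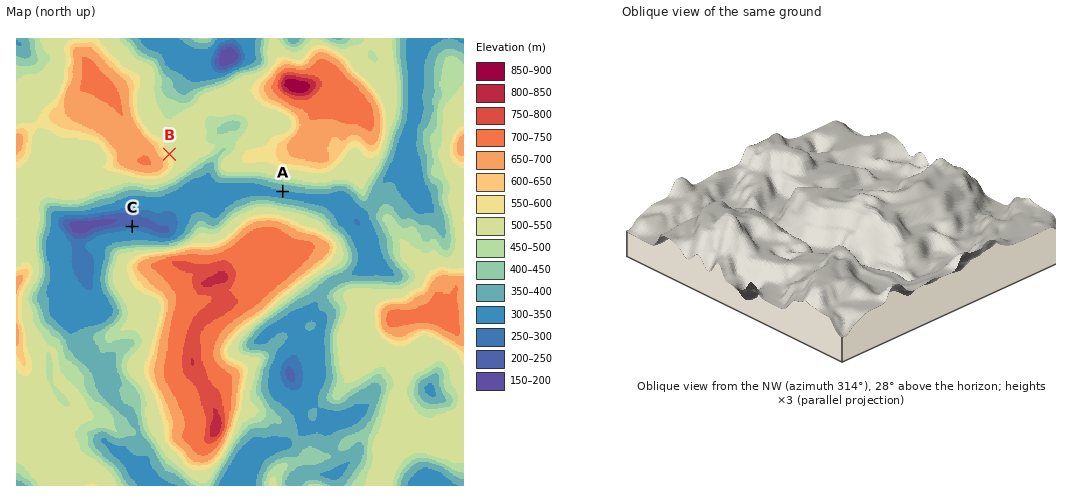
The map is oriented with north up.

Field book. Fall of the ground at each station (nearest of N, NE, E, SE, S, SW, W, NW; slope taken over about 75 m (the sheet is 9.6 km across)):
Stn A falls S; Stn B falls NE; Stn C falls N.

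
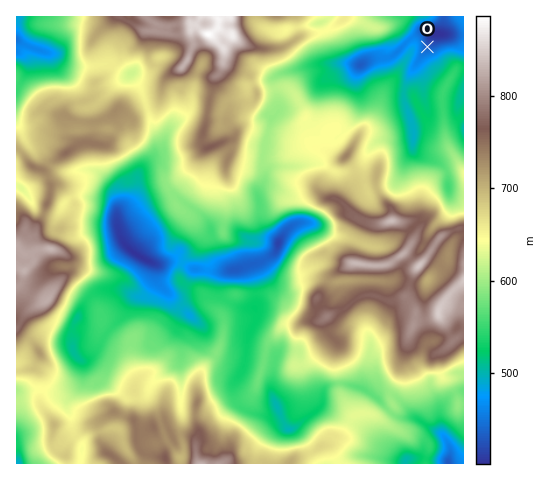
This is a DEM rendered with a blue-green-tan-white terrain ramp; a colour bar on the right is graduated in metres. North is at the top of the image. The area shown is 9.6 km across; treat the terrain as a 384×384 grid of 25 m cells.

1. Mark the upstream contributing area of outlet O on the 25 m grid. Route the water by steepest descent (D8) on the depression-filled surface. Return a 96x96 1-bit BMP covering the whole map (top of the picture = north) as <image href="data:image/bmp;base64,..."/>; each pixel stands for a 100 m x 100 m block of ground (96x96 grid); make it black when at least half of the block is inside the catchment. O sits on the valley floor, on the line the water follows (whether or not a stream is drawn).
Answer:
<image width="96" height="96" href="data:image/bmp;base64,Qk2+BAAAAAAAAD4AAAAoAAAAYAAAAGAAAAABAAEAAAAAAIAEAAATCwAAEwsAAAIAAAAAAAAA////AAAAAAAAAAAAAAAAAAAAAAAAAAAAAAAAAAAAAAAAAAAAAAAAAAAAAAAAAAAAAAAAAAAAAAAAAAAAAAAAAAAAAAAAAAAAAAAAAAAAAAAAAAAAAAAAAAAAAAAAAAAAAAAAAAAAAAAAAAAAAAAAAAAAAAAAAAAAAAAAAAAAAAAAAAAAAAAAAAAAAAAAAAAAAAAAAAAAAAAAAAAAAAAAAAAAAAAAAAAAAAAAAAAAAAAAAAAAAAAAAAAAAAAAAAAAAAAAAAAAAAAAAAAAAAAAAAAAAAAAAAAAAAAAAAAAAAAAAAAAAAAAAAAAAAAAAAAAAAAAAAAAAAAAAAAAAAAAAAAAAAAAAAAAAAAAAAAAAAAAAAAAAAAAAAAAAAAAAAAAAAAAAAAAAAAAAAAAAAAAAAAAAAAAAAAAAAAAAAAAAAAAAAAAAAAAAAAAAAAAAAAAAAAAAAAAAAAAAAAAAAAAAAAAAAAAAAAAAAAAAAAAAAAAAAAAAAAAAAAAAAAAAAAAAAAAAAAAAAAAAAAAAAAAAAAAAAAAAAAAAAAAAAAAAAAAAAAAAAAAAAAAAAAAAAAAAAAAAAAAAAAAAAAAAAAAAAAAAAAAAAAAAAAAAAAAAAAAAAAAAAAAAAAAAAAAAAAAAAAAAAAAAAAAAAAAAAAAAAAAAAAAAAAAAAAAAAAAAAAAAAAAAAAAAAAAAAAAAAAAAAAAAAAABgAAAAAAAAAAAAAADwAAAAAAAAAAAAAAH4AAAAAAAAAAAAAAD4AAAAAAAAAAAAAAB8AAAAAAAAAAAAAAB+AAAAAAAAAAAAAAA/gAAAAAAAAAAAAAA/4AAAAAAAAAAAAAA/8AAAAAAAAAAAB///8AAAAAAAAAAAD///8AAAAAAAAAAAH///8AAAAAAAAAAAP///8AAAAAAAAAAAP///8AAAAAAAAAAAP///8AAAAAAAAAAAH///8AAAAAAAAAAAD///8AAAAAAAAAAAB///8AAAAAAAAAAAB///8AAAAAAAAAAAB///8AAAAAAAAAAAD///4AAAAAAAAAAAD///4AAAAAAAAAAAH///wAAAAAAAAAAAH///wAAAAAAAAAAAD///gAAAAAAAAAAAD///gAAAAAAAAAAAB///AAAAAAAAAAAAB///AAAAAAAAAAAAA///AAAAAAAAAAAAAf//AAAAAAAAAAAAAP//AAAAAAAAAAAAAH//AAAAAAAAAAAAAD//AAAAAAAAAAAAAD//AAAAAAAAAAAAAD/+AAAAAAAAAAAAAD/+AAAAAAAAAAAAAB//AAAAAAAAAAAAAB//AAAAAAAAAAAAAA//AAAAAAAAAAAAAAf/gAAAAAAAAAAAAAP/AAAAAAAAAAAAAAP+AAAAAAAAAAAAAAH8AAAAAAAAAAAAAAH4AAAAAAAAAAAAAADwAAAAAAAAAAAAAABwAAAAAAAAAAAAAAAAAAAAAAAAAAAAAAAAAAAAAAAAAAAAAAAAAAAAAAAAAAAAAAAAAAAAAAAAAAAAAAAAAAAAAAAAAAAAAAAAAAAAAAAAAAAAAAAAA="/>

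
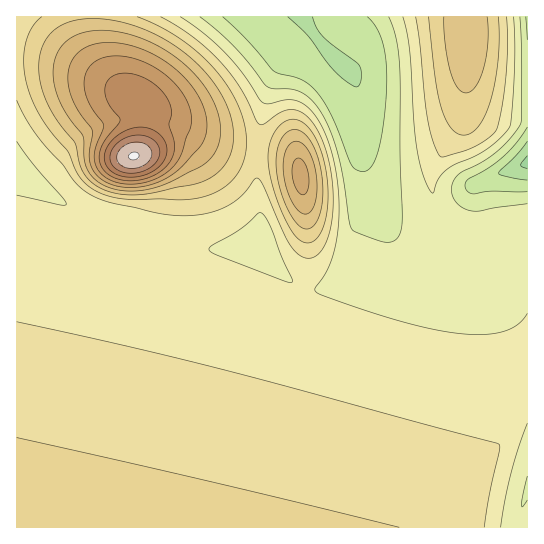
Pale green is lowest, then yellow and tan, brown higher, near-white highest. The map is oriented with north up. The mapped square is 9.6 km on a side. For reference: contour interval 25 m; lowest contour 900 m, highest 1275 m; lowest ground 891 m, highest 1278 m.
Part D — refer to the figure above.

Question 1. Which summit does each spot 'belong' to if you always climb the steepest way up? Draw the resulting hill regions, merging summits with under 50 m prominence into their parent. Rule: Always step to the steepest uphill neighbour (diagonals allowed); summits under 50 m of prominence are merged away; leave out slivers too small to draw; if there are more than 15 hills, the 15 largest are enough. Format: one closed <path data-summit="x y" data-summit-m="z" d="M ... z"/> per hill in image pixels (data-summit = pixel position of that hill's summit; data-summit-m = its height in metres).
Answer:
<path data-summit="17 527" data-summit-m="1070" d="M527 165l-3 10 1 34-4 8-17 24-11 11-18 11-10 2-19 0-12-2-16-7-12-8-22-25-14-31-1 17-21 53-15 21-14 6-13 0-12-5-18-21-11-26-16 7-30 5-41-1-37-8-42-16-26-15-31-21-25-23-1 362 499 1 8-25 5-9z"/><path data-summit="134 155" data-summit-m="1278" d="M302 16l-285 0-1 149 26 23 31 21 26 15 42 16 37 8 41 1 19-2 25-8-6-40 0-53 4-28 10-33 9-20 11-14 21-17z"/><path data-summit="467 30" data-summit-m="1094" d="M527 16l-224 1 10 17 15 17 27 24 5 72 11 48 9 22 9 14 17 17 17 11 23 6 19 0 10-2 18-11 11-11 21-32-1-34 4-10z"/><path data-summit="301 177" data-summit-m="1134" d="M313 32l-7 8-19 15-14 23-10 33-6 35 0 53 10 46 14 26 13 13 12 5 17-1 14-10 12-19 20-50 0-16-10-56-3-58-3-6-24-20z"/>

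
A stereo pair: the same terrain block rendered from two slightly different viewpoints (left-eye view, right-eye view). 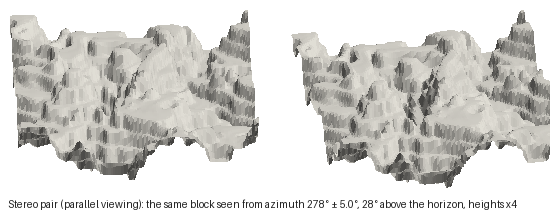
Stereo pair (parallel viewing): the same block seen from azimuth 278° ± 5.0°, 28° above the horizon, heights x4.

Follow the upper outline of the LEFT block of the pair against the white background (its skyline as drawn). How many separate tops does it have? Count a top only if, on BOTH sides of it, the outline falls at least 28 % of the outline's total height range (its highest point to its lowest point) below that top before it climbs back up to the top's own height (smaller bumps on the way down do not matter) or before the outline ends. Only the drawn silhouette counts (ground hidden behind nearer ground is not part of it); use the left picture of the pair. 1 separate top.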